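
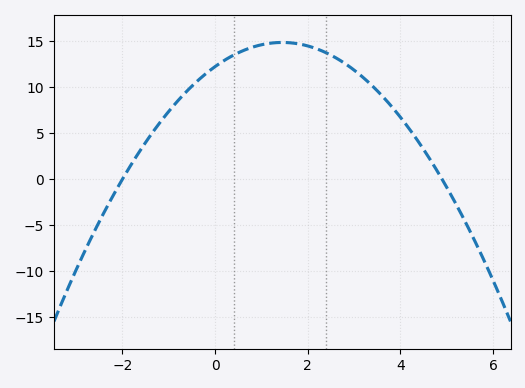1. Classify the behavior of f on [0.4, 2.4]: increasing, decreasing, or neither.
neither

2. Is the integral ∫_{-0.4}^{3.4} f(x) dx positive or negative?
positive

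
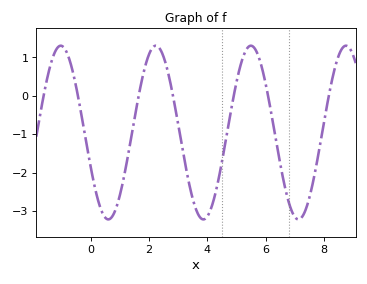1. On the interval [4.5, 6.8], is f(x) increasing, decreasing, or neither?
neither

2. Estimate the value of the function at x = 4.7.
-0.857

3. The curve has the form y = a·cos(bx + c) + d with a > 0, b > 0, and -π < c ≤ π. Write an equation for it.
y = 2.26cos(1.93x + 1.97) - 0.96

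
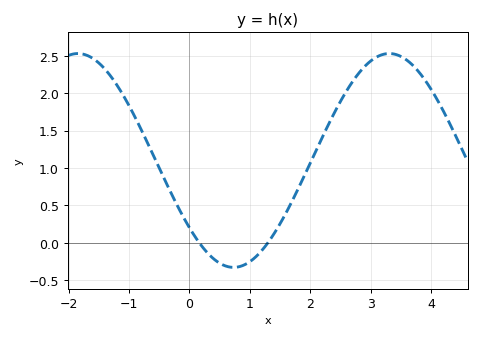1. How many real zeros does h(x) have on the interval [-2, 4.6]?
2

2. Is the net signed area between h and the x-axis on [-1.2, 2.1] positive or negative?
positive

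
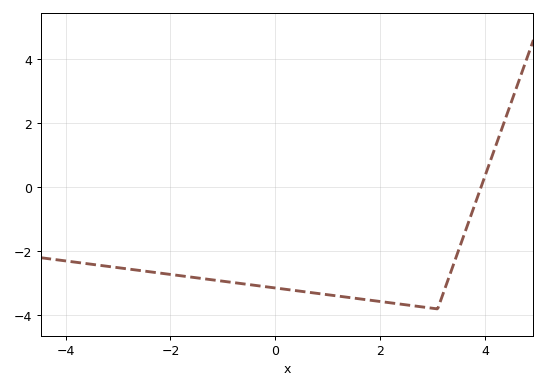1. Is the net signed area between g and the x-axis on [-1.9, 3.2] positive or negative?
negative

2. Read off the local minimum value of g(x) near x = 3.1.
-3.8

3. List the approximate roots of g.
4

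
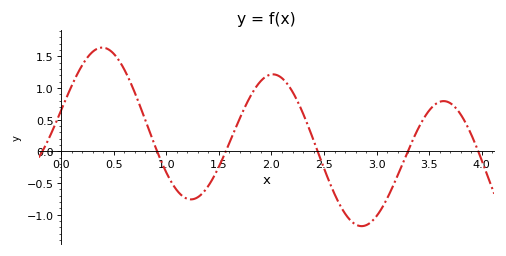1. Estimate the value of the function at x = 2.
1.21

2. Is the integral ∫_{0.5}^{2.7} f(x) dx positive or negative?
positive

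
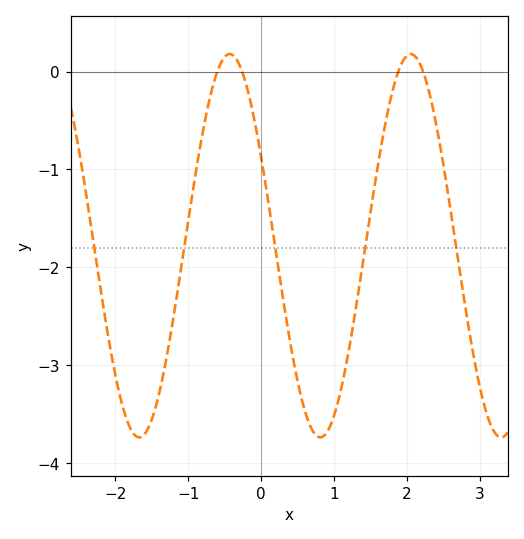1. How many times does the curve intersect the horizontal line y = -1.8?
5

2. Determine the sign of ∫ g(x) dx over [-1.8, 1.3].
negative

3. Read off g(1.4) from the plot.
-1.94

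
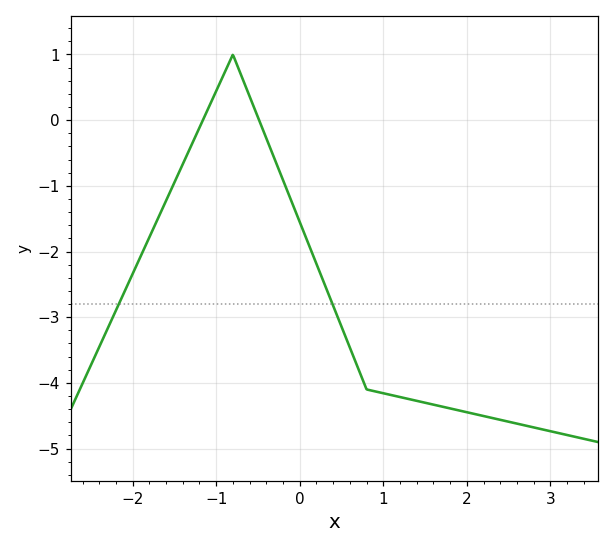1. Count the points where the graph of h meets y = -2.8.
2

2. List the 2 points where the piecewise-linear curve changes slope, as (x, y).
(-0.8, 1); (0.8, -4.1)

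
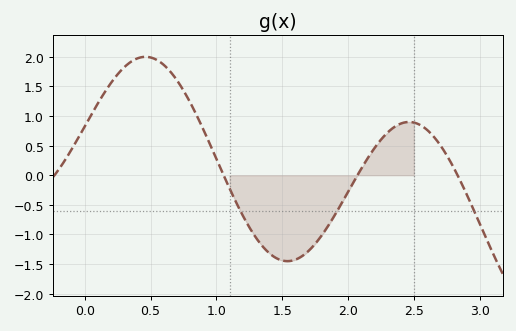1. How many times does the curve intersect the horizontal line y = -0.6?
3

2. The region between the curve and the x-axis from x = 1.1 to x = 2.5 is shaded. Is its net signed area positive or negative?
negative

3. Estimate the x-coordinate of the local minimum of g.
1.55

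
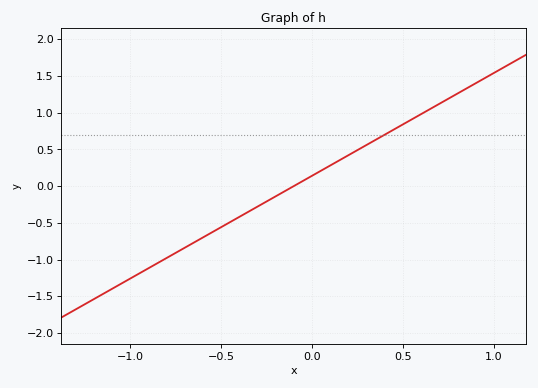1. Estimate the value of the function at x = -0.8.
-0.98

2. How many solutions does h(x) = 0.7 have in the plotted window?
1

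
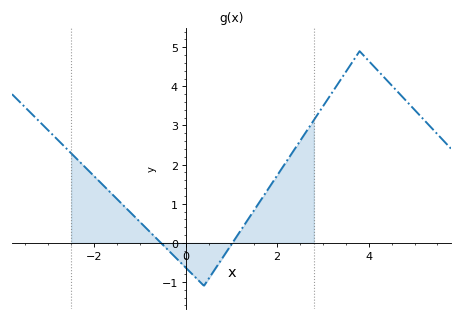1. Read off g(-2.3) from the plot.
2.06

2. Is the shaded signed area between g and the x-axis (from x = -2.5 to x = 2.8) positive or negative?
positive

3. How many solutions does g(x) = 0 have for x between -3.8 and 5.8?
2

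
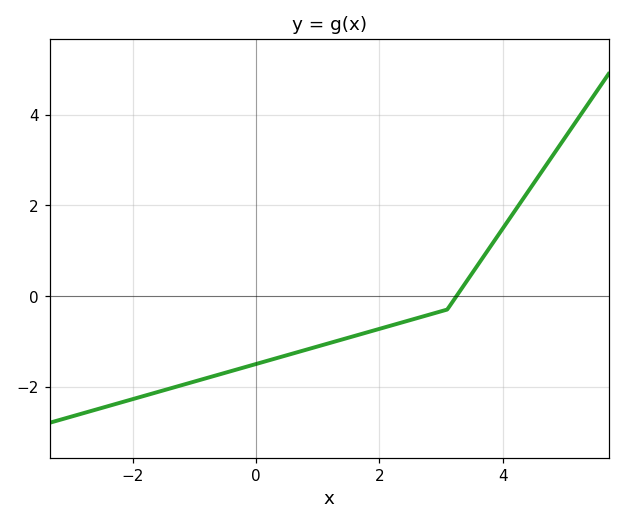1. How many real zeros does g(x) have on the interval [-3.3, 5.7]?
1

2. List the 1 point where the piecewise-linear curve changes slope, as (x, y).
(3.1, -0.3)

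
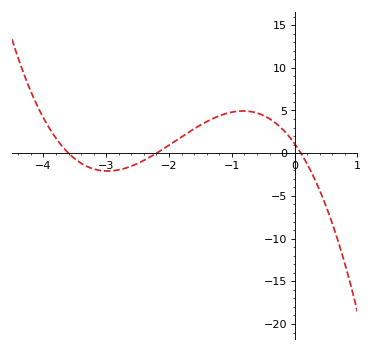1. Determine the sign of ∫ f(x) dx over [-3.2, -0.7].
positive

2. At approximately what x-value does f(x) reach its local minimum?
-3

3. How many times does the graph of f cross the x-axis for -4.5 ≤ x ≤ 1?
3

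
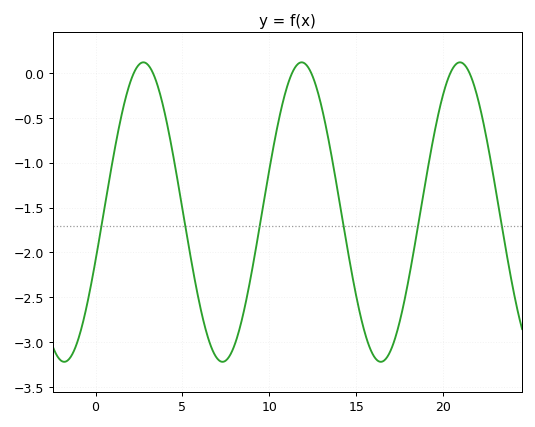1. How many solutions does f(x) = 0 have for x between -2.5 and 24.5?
6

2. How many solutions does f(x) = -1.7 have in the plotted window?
6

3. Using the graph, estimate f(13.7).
-1.05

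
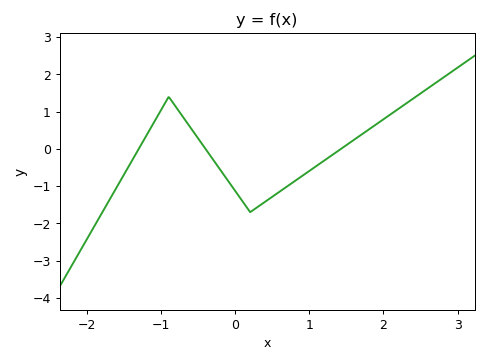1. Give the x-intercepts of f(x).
-1.3, -0.403, 1.43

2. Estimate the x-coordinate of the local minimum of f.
0.199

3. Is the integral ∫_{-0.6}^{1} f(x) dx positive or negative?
negative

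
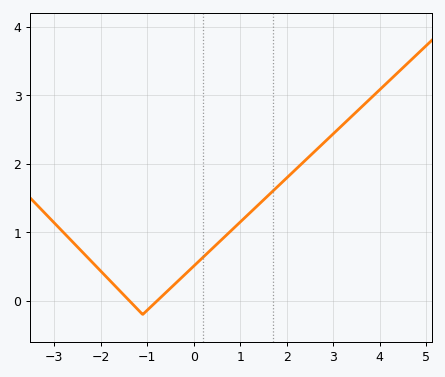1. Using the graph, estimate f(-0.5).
0.186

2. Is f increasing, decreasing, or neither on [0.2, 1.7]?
increasing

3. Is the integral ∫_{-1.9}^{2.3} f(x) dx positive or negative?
positive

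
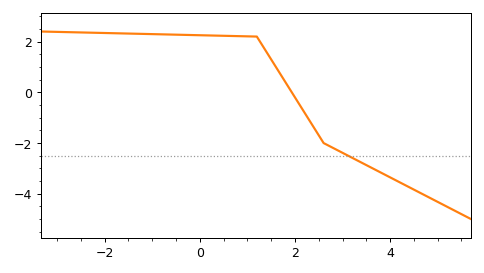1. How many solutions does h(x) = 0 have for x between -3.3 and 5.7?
1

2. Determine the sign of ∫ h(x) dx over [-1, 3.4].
positive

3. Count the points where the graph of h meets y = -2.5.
1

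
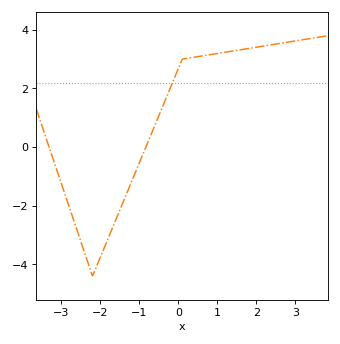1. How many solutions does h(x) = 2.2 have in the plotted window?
1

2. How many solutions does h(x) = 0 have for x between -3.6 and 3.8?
2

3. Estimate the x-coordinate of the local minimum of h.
-2.2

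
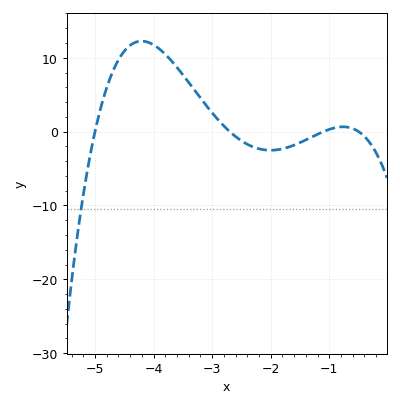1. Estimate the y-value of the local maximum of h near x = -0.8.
1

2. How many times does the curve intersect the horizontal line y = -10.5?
1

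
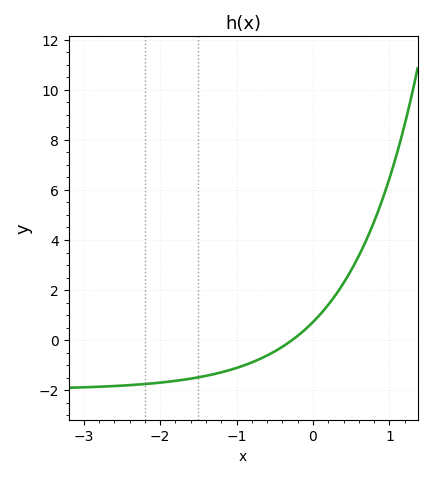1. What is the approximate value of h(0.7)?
4.02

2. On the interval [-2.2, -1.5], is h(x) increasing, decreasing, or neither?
increasing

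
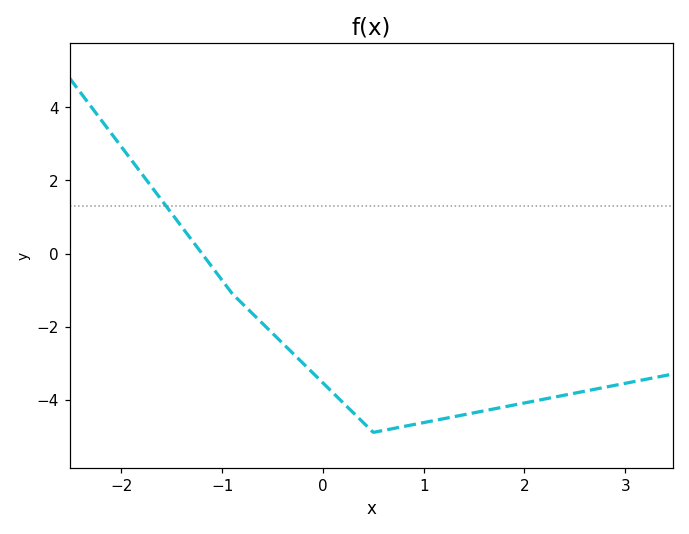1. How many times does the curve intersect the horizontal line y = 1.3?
1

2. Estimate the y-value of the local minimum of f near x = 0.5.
-4.8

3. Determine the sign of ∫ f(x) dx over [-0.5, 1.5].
negative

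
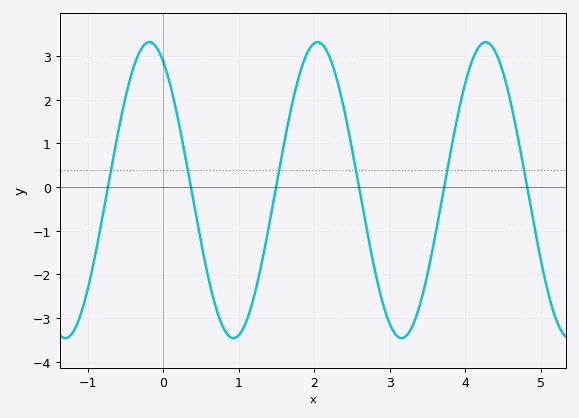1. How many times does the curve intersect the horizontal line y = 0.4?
6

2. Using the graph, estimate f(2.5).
0.882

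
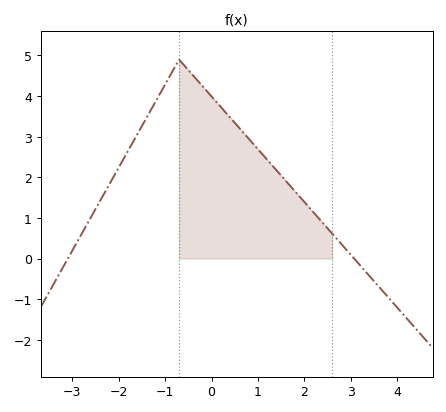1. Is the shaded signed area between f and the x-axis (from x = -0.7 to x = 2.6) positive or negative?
positive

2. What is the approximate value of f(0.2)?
3.73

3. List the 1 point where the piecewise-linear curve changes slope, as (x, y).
(-0.7, 4.9)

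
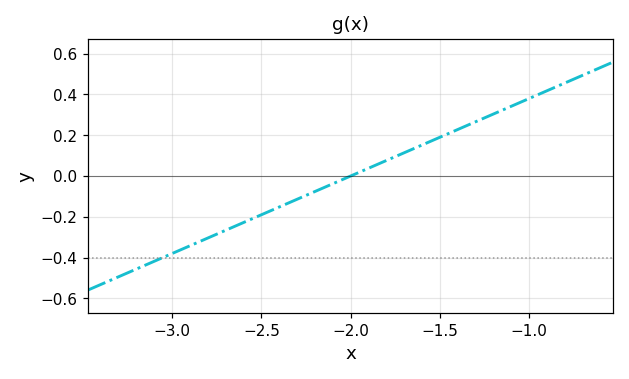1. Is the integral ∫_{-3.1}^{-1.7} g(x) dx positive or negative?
negative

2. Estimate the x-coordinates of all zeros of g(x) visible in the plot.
-2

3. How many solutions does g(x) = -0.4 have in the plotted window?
1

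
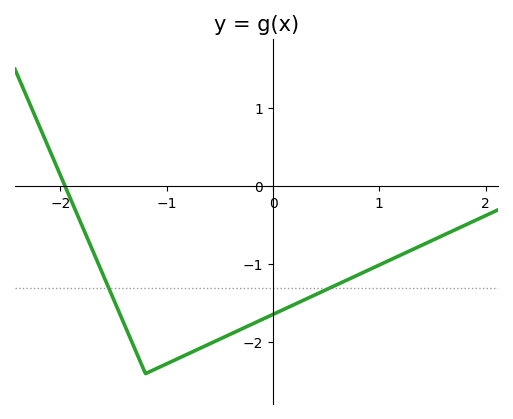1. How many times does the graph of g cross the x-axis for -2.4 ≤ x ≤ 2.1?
1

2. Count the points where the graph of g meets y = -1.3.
2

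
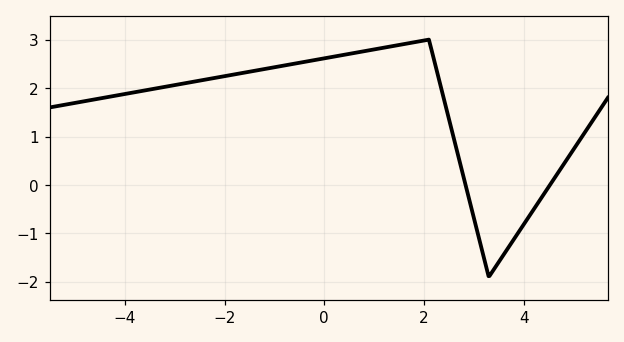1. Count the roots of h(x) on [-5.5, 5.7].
2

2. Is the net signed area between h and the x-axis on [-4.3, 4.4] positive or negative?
positive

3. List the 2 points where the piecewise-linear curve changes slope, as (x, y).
(2.1, 3); (3.3, -1.9)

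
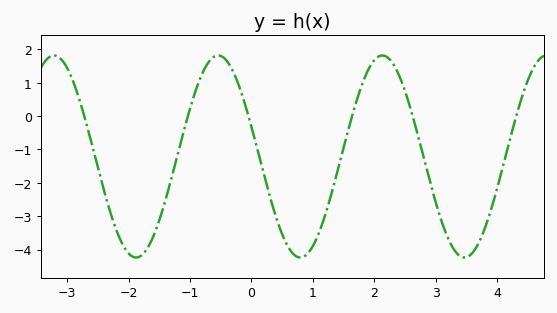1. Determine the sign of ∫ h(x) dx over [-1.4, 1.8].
negative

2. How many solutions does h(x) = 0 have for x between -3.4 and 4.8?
6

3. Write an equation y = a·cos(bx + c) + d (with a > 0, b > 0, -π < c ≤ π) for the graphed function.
y = 3.03cos(2.4x + 1.3) - 1.21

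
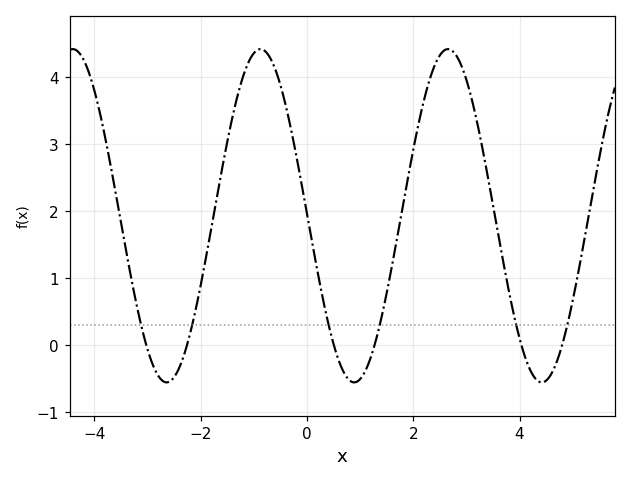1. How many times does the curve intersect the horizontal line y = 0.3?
6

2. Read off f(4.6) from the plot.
-0.4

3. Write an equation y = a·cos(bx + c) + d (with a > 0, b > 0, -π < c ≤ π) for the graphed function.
y = 2.49cos(1.8x + 1.6) + 1.93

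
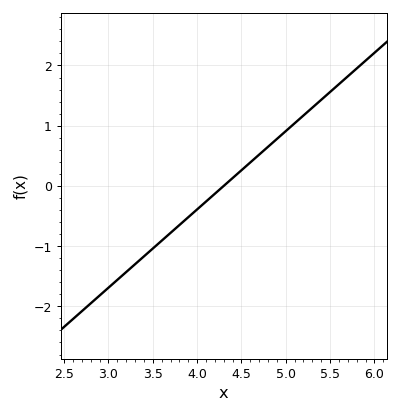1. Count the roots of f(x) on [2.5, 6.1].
1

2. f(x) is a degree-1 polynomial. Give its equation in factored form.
y = 1.3(x - 4.3)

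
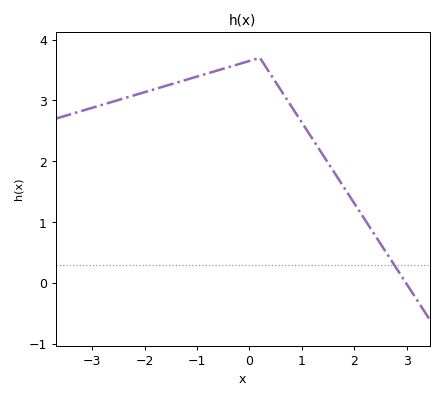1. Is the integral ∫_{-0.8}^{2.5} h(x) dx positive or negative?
positive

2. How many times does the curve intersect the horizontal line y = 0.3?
1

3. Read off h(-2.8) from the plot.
2.93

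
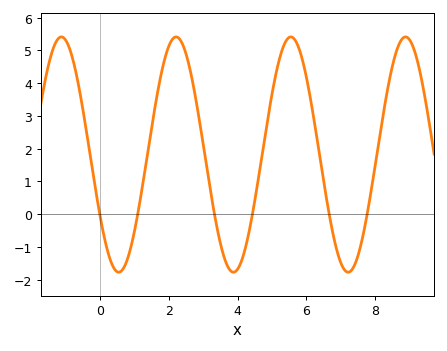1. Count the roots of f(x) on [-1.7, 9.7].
6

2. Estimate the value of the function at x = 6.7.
-0.208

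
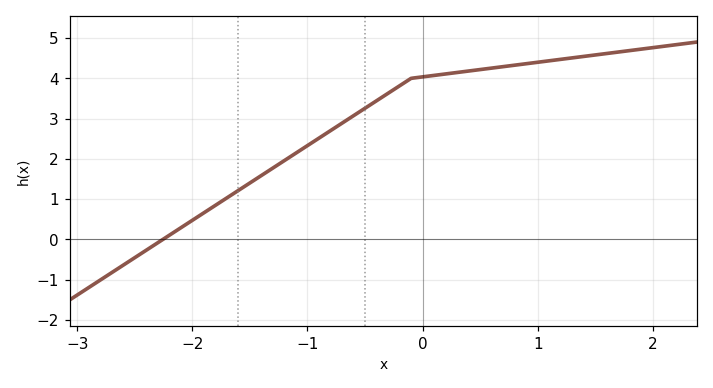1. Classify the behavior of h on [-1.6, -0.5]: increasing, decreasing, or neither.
increasing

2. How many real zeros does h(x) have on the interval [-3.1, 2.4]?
1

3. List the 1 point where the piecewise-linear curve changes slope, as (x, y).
(-0.1, 4)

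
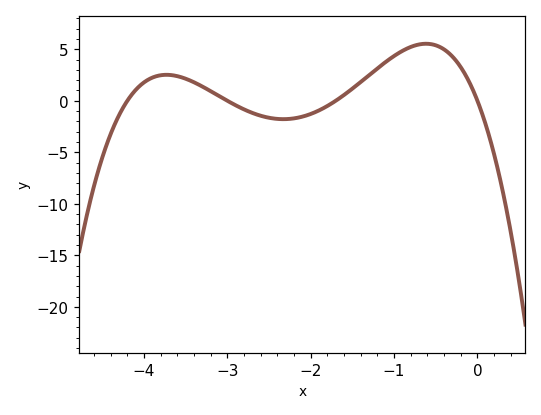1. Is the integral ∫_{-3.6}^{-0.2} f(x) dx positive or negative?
positive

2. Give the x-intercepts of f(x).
-4.2, -3, -1.7, 0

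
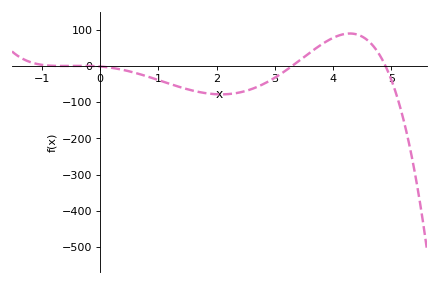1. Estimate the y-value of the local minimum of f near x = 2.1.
-78.7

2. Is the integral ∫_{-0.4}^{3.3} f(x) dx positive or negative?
negative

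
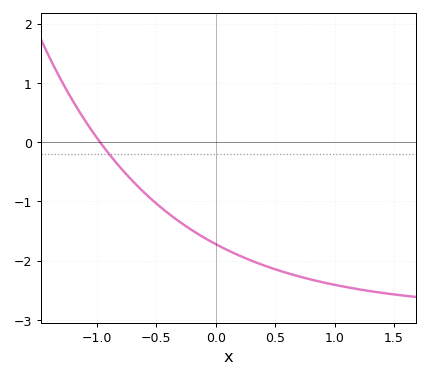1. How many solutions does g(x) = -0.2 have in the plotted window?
1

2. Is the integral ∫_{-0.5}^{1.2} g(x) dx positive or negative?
negative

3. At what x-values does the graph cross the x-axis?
-0.975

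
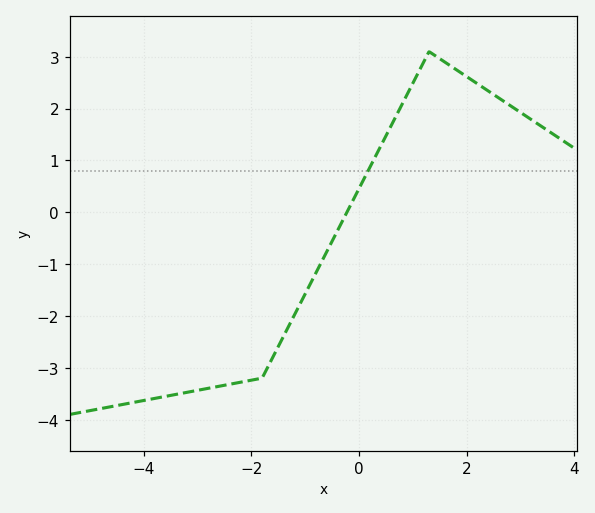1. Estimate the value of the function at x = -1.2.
-1.98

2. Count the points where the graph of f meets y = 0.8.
1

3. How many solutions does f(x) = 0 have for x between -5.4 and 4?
1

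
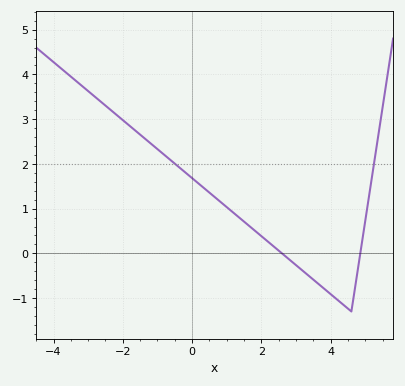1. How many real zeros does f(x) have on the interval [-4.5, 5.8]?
2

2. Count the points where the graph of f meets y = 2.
2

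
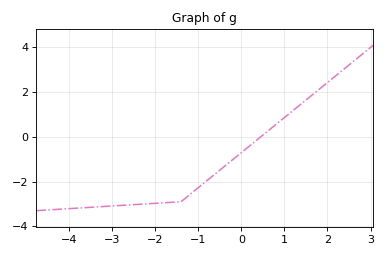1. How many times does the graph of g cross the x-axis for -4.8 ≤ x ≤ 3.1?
1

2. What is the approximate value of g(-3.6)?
-3.16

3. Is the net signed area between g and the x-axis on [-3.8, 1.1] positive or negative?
negative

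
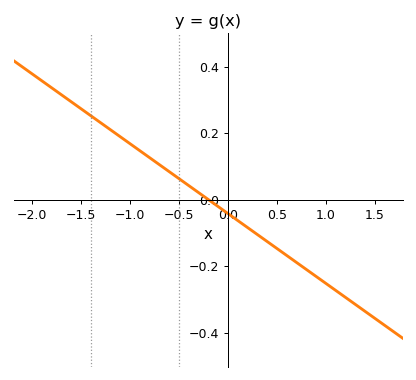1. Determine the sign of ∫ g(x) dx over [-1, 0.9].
negative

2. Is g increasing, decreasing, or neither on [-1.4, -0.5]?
decreasing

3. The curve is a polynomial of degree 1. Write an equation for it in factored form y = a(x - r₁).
y = -0.21(x + 0.2)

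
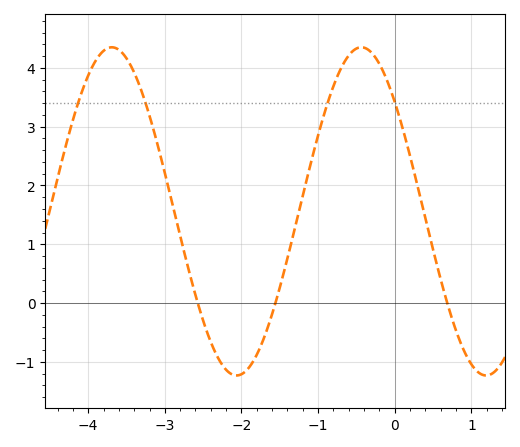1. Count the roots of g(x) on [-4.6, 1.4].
3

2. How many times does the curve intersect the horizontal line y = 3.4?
4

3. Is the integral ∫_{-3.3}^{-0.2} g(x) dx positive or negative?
positive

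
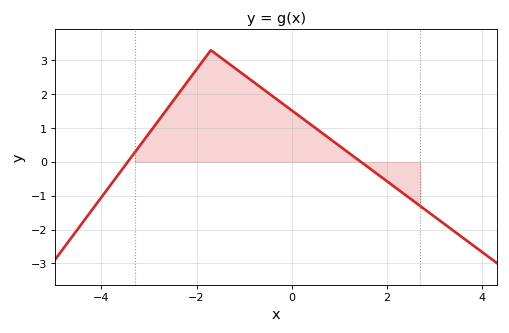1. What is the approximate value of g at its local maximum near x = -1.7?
3.3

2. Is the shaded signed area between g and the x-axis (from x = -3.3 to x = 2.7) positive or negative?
positive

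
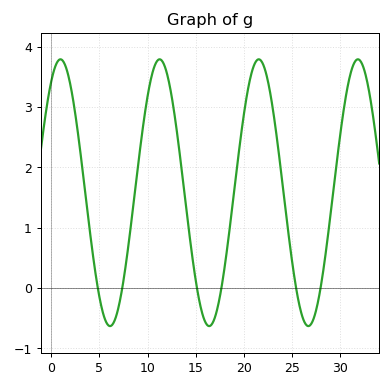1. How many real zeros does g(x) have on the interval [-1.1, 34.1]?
6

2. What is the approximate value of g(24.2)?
1.48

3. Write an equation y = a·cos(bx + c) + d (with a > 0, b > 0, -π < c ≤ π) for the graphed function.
y = 2.21cos(0.61x - 0.582) + 1.58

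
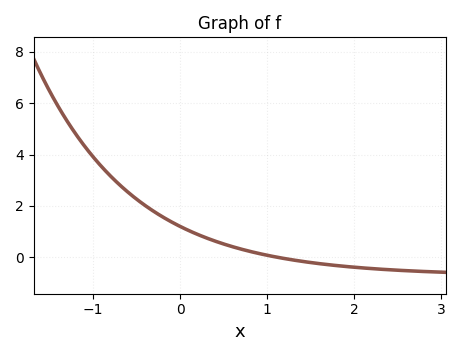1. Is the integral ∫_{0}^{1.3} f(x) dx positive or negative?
positive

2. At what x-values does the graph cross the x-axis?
1.11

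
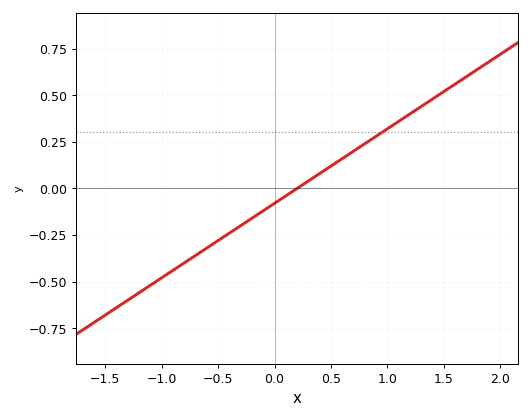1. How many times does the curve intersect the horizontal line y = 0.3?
1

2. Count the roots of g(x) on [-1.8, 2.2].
1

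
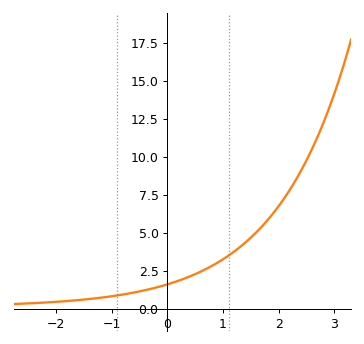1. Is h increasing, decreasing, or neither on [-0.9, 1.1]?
increasing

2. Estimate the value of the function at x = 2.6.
10.6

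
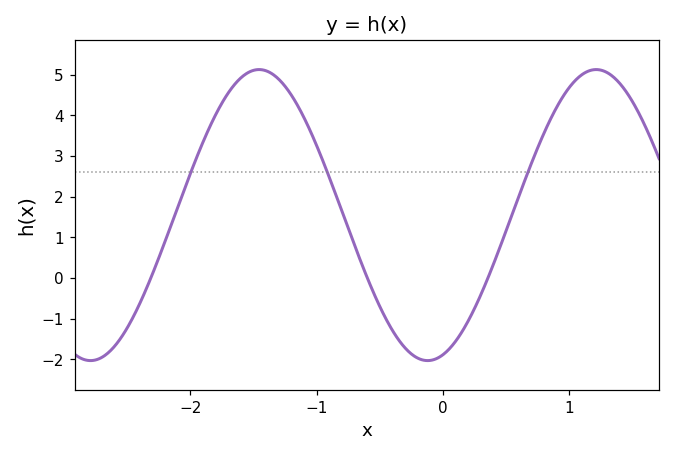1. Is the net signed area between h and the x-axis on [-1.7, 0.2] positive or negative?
positive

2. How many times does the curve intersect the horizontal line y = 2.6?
3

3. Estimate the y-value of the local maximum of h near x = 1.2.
5.13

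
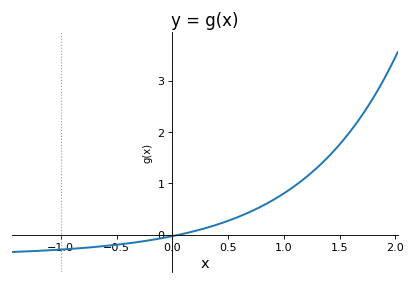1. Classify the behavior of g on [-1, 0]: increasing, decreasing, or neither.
increasing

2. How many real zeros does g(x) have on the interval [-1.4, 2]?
1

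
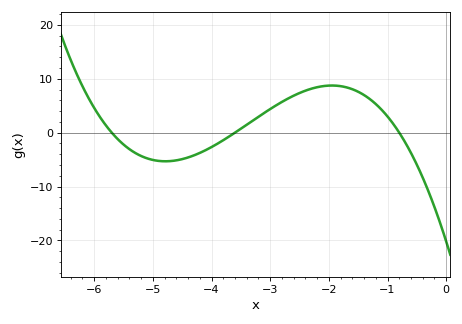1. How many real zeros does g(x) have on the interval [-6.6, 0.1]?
3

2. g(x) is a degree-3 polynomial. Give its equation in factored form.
y = -1.23(x + 5.7)(x + 3.6)(x + 0.8)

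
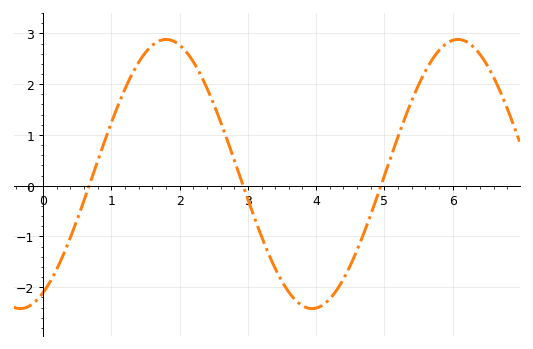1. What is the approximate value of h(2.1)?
2.63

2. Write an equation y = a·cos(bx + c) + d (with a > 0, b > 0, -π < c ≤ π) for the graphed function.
y = 2.65cos(1.47x - 2.65) + 0.23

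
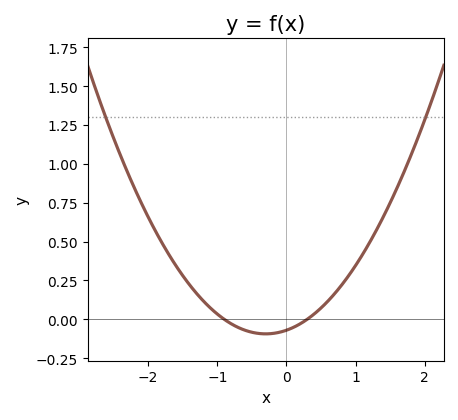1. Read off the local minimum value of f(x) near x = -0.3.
-0.1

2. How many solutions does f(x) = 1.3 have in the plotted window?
2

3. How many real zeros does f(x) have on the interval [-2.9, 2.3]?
2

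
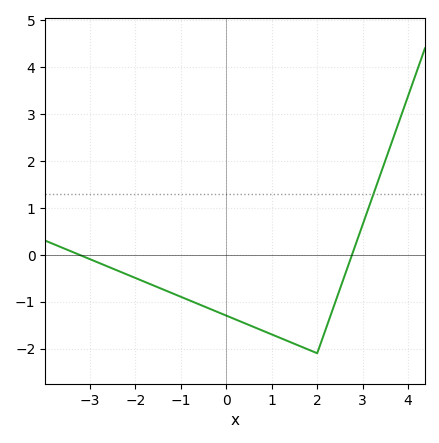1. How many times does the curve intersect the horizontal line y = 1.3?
1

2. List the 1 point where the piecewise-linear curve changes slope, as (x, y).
(2, -2.1)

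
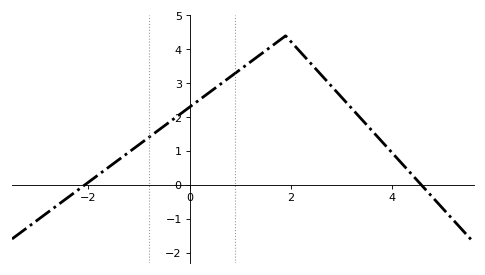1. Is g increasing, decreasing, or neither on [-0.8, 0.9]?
increasing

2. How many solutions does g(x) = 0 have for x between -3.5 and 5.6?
2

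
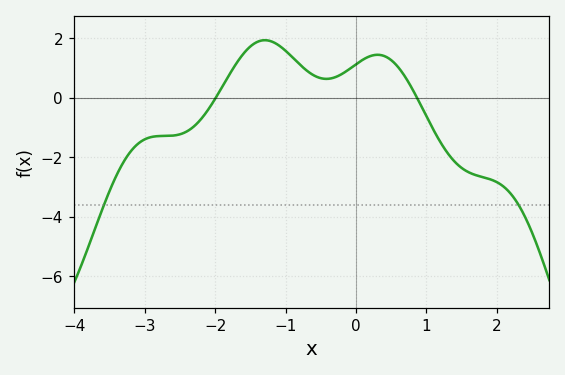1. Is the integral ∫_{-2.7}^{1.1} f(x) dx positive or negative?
positive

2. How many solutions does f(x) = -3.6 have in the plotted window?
2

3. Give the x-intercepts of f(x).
-1.99, 0.869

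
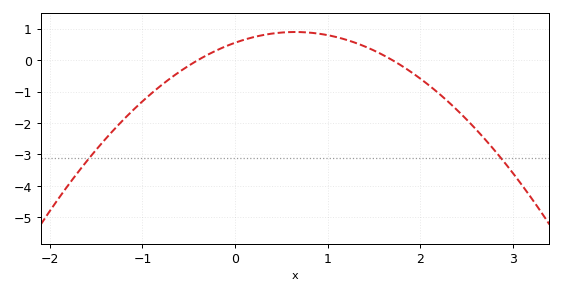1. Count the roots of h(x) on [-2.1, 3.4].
2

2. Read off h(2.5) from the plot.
-1.88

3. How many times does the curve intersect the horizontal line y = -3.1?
2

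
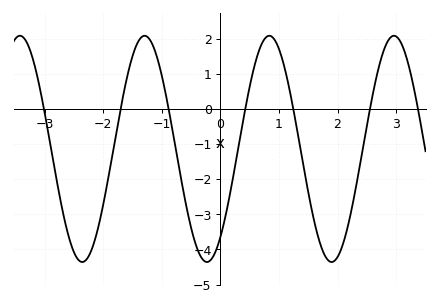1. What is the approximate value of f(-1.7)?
0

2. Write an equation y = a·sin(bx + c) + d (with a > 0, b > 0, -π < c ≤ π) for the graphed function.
y = 3.22sin(3x - 0.89) - 1.14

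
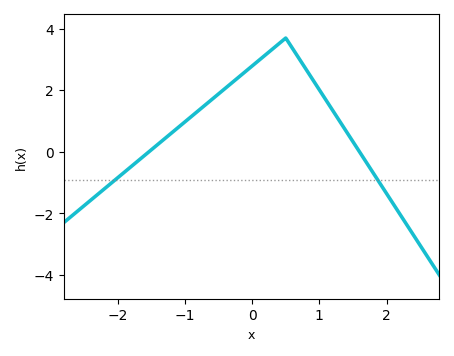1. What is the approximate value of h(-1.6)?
-0.11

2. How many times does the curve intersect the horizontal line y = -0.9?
2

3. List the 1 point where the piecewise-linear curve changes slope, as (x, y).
(0.5, 3.7)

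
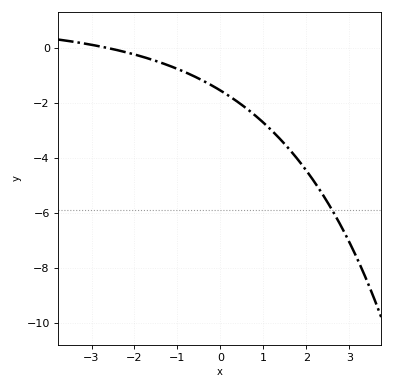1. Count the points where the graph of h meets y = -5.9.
1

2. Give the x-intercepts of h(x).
-2.6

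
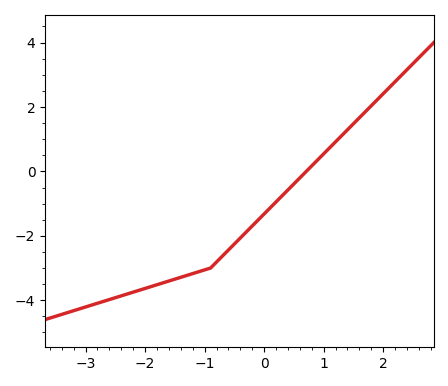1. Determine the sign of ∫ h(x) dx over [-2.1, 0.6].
negative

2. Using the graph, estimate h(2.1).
2.6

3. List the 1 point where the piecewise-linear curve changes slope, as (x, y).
(-0.9, -3)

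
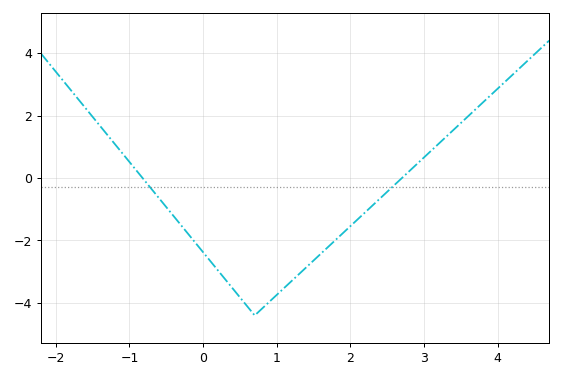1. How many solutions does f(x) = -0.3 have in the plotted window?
2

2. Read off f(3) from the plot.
0.663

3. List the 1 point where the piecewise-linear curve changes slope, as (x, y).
(0.7, -4.4)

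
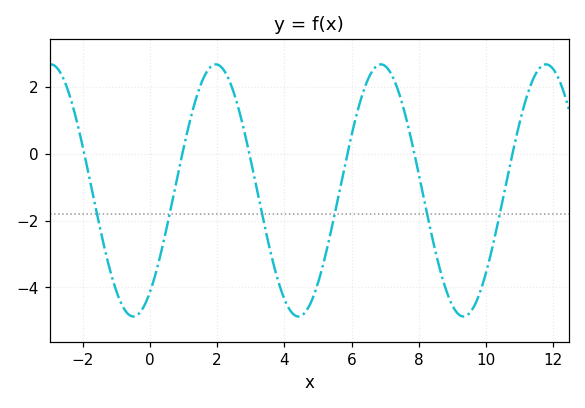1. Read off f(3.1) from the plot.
-0.6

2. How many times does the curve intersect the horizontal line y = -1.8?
6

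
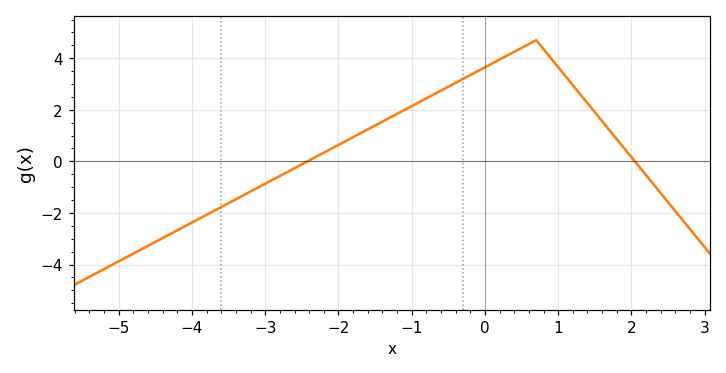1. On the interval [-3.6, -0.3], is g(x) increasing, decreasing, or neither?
increasing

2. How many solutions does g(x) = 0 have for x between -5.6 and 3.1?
2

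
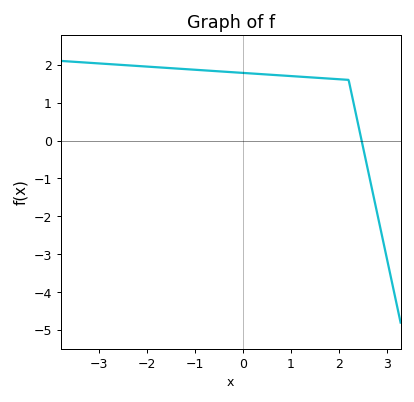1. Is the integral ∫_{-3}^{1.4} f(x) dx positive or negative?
positive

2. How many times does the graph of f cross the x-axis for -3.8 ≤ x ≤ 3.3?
1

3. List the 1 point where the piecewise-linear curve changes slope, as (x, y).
(2.2, 1.6)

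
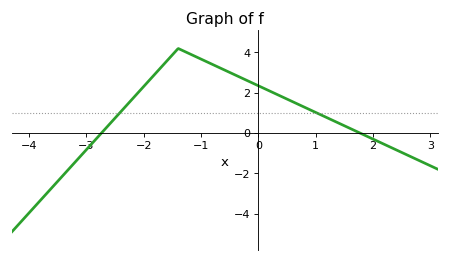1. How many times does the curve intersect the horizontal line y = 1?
2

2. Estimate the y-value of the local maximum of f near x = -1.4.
4.2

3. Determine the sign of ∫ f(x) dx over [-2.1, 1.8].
positive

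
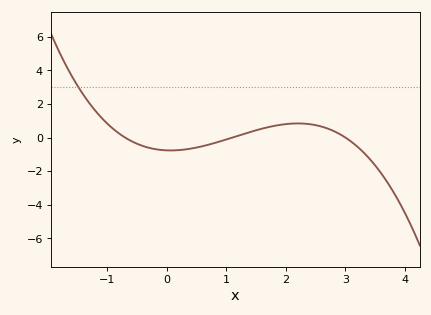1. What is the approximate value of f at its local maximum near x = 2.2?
0.8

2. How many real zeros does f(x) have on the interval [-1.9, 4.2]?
3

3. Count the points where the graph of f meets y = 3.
1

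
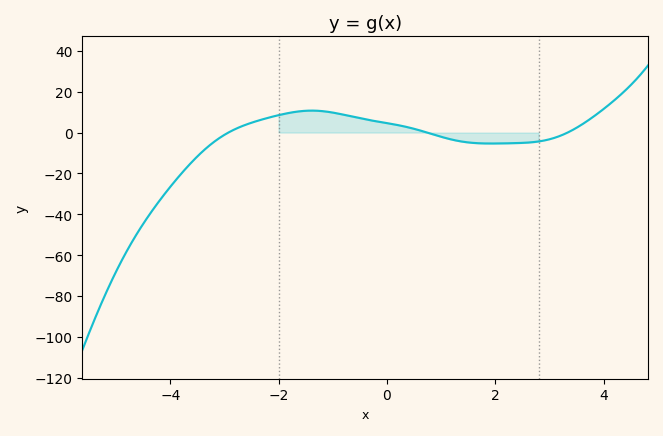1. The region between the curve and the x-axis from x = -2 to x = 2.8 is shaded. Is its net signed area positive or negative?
positive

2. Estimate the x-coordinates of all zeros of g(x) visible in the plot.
-3, 0.8, 3.4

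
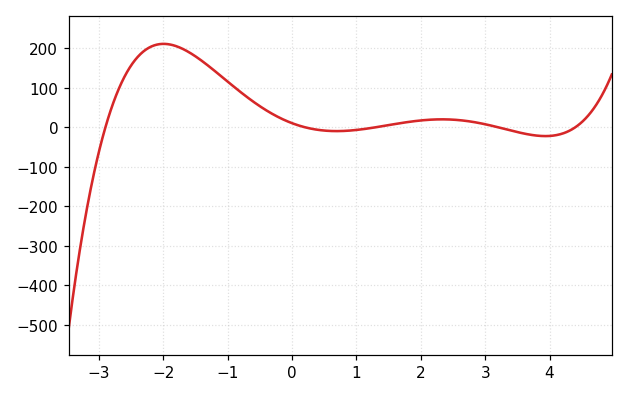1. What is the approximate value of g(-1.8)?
205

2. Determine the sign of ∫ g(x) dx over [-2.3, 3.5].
positive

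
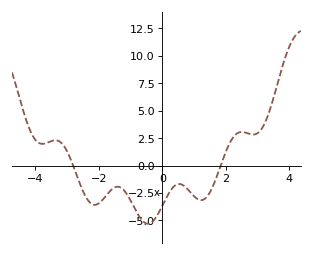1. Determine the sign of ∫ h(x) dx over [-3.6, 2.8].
negative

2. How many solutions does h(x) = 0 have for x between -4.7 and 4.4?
2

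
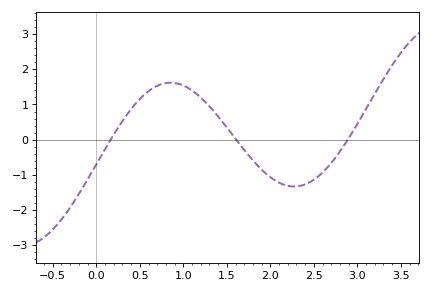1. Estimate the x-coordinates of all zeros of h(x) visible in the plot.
0.2, 1.6, 2.9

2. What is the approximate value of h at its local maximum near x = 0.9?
1.6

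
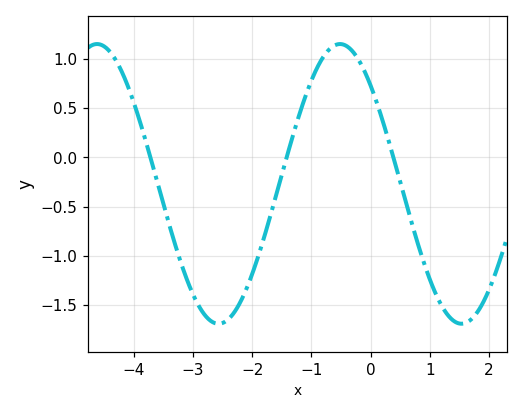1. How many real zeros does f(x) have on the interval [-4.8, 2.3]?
3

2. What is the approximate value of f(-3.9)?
0.366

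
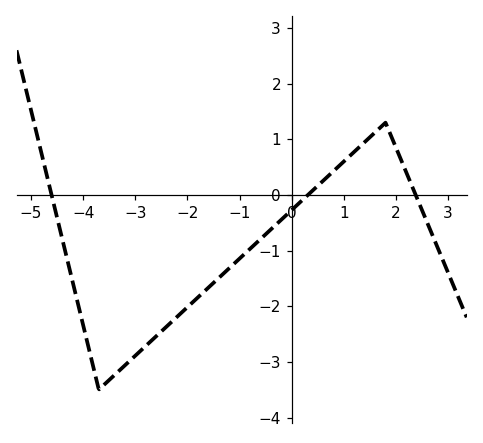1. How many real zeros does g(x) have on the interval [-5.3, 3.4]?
3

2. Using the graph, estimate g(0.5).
0.2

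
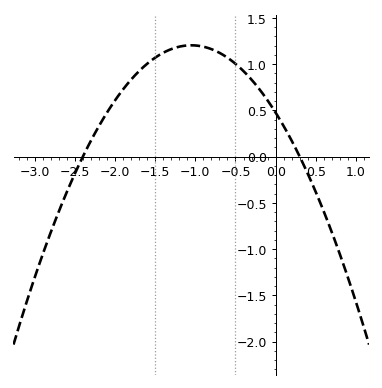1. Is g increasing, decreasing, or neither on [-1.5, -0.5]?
neither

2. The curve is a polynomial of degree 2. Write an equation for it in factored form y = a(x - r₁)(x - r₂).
y = -0.66(x + 2.4)(x - 0.3)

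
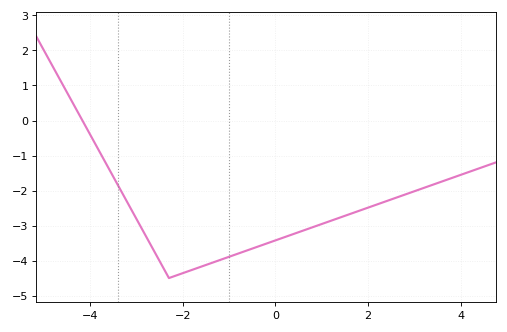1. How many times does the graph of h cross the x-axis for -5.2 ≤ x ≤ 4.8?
1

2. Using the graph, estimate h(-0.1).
-3.47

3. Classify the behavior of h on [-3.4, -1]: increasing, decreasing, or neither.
neither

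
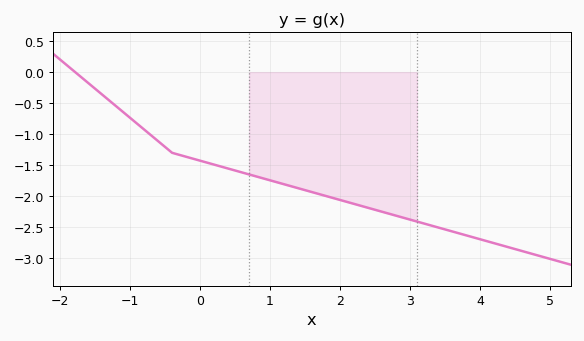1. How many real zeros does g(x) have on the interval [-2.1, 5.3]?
1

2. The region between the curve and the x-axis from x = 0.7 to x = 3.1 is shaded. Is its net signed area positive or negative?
negative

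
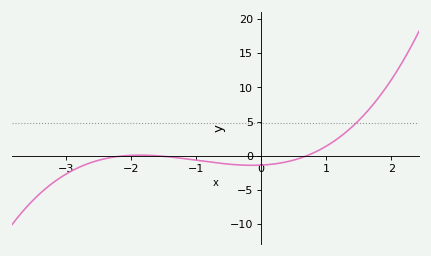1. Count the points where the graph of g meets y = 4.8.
1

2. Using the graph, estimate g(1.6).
6.18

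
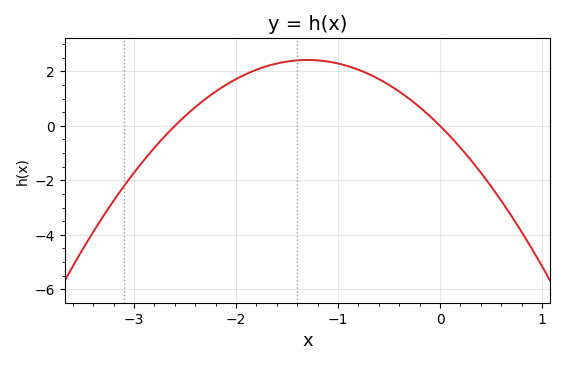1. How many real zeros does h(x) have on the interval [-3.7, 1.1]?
2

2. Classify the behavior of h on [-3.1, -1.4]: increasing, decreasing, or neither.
increasing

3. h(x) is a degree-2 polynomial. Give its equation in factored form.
y = -1.43(x + 2.6)(x - 0)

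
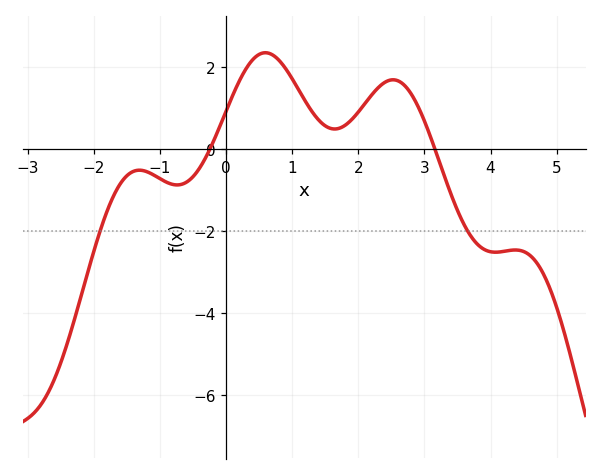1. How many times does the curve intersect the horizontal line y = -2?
2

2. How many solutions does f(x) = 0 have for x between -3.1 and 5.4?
2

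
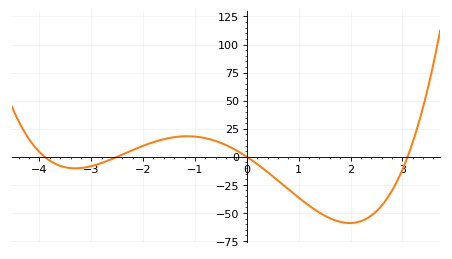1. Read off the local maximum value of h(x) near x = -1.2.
18.3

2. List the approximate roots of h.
-3.9, -2.5, 0, 3.1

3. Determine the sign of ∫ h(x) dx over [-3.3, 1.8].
negative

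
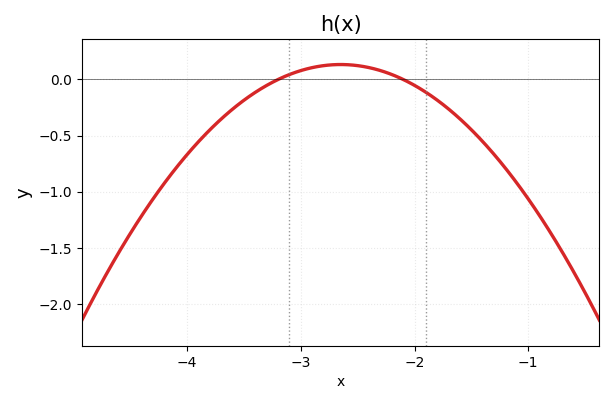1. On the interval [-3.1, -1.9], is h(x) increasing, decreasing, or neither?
neither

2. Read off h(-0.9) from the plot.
-1.2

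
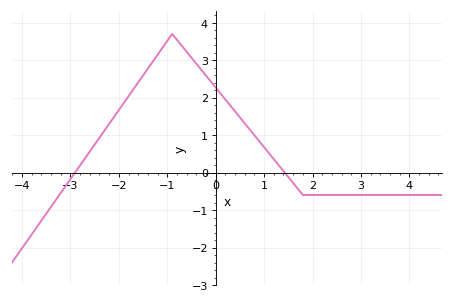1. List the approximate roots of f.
-2.91, 1.42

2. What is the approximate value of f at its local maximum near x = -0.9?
3.7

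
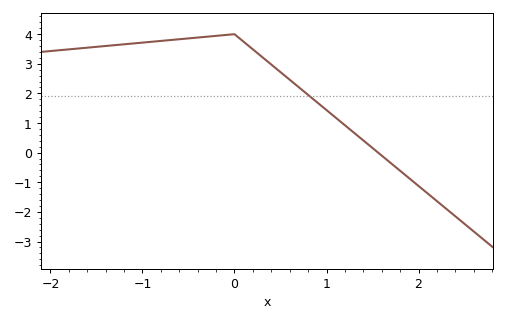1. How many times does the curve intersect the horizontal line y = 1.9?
1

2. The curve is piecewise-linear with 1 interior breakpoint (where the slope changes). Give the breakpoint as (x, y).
(0, 4)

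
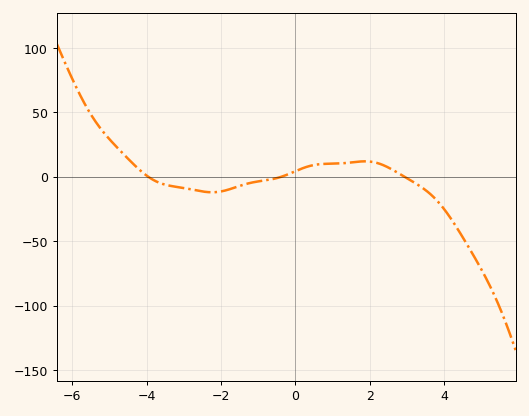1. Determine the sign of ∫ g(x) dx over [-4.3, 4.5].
negative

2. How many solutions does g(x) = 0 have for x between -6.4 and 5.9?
3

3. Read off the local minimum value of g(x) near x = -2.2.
-10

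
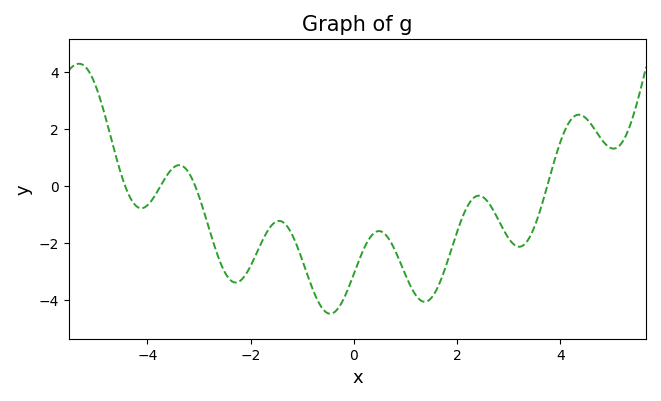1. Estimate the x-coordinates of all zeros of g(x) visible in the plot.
-4.4, -3.8, -3, 3.8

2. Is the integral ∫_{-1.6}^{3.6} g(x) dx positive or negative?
negative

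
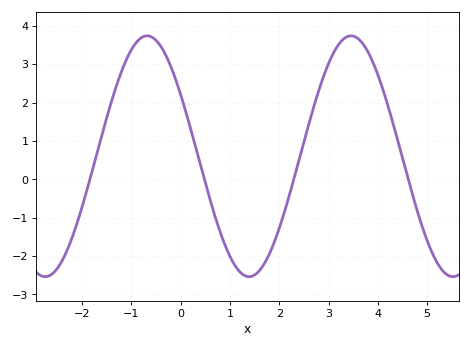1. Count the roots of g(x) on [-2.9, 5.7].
4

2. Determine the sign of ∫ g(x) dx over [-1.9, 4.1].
positive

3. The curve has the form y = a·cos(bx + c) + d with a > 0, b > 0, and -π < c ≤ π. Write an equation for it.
y = 3.14cos(1.5x + 1) + 0.6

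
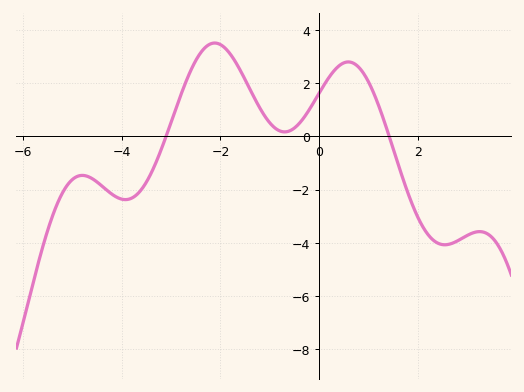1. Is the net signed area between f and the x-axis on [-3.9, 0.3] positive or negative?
positive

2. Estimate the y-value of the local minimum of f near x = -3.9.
-2.4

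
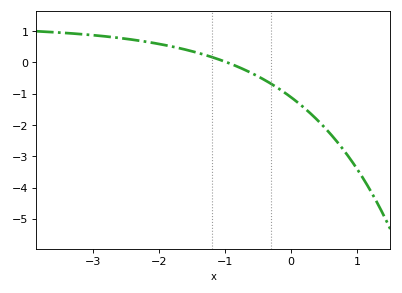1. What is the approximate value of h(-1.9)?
0.552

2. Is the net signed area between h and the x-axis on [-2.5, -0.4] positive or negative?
positive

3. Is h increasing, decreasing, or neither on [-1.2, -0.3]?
decreasing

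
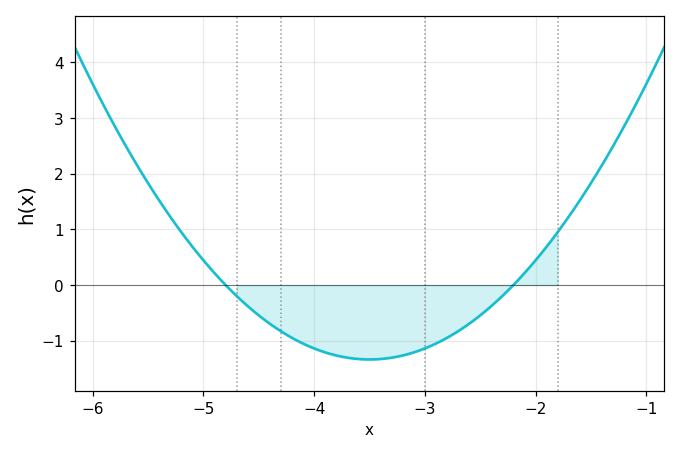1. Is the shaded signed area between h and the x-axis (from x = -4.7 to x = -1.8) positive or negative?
negative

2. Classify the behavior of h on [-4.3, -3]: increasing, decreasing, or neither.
neither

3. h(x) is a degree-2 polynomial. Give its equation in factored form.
y = 0.79(x + 4.8)(x + 2.2)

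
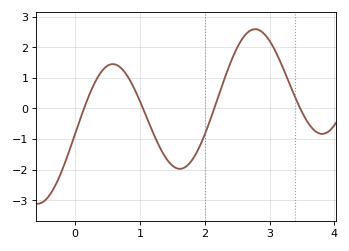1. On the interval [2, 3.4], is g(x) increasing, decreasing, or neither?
neither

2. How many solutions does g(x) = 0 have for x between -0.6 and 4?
4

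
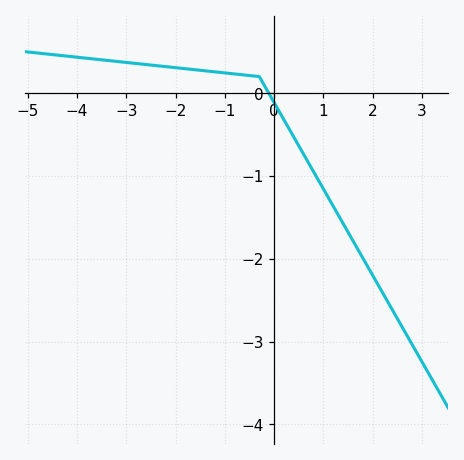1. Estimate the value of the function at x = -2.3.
0.3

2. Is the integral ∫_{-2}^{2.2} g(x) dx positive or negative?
negative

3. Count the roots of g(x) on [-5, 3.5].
1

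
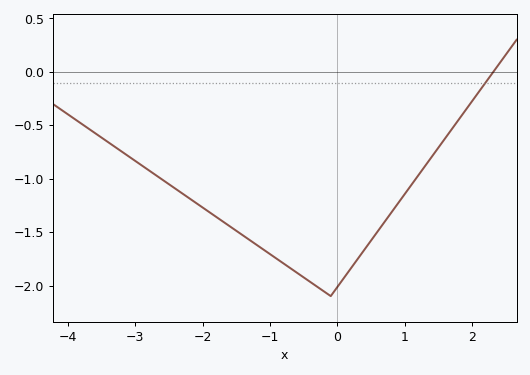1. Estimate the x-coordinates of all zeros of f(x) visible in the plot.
2.31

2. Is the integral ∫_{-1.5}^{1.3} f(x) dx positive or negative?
negative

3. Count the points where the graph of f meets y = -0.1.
1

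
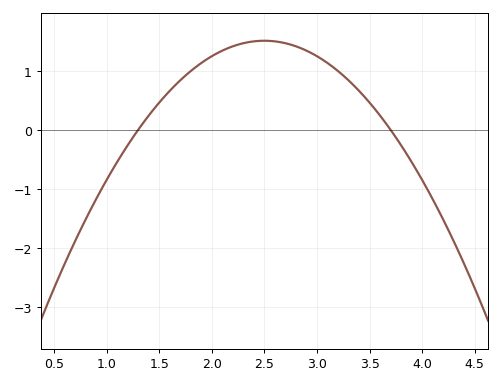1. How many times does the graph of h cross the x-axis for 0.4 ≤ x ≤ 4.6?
2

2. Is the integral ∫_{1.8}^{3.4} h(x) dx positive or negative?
positive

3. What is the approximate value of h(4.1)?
-1.18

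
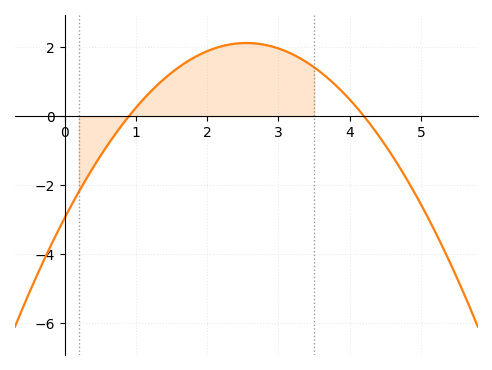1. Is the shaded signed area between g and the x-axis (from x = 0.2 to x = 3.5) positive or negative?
positive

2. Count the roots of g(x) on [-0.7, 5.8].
2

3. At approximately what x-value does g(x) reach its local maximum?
2.55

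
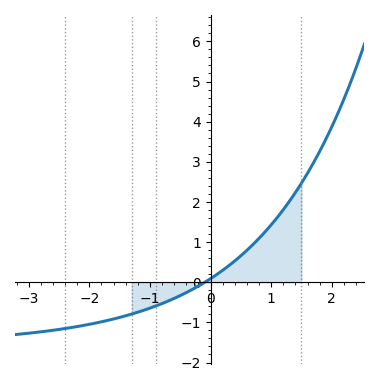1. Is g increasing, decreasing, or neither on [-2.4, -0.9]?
increasing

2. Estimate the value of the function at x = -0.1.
-0.005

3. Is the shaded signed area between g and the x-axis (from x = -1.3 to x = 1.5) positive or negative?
positive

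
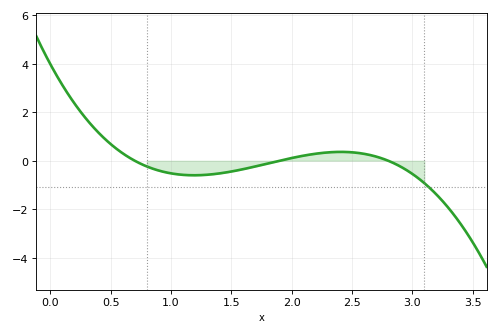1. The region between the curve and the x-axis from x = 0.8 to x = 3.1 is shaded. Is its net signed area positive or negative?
negative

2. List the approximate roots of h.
0.7, 1.9, 2.8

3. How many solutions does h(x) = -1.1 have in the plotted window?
1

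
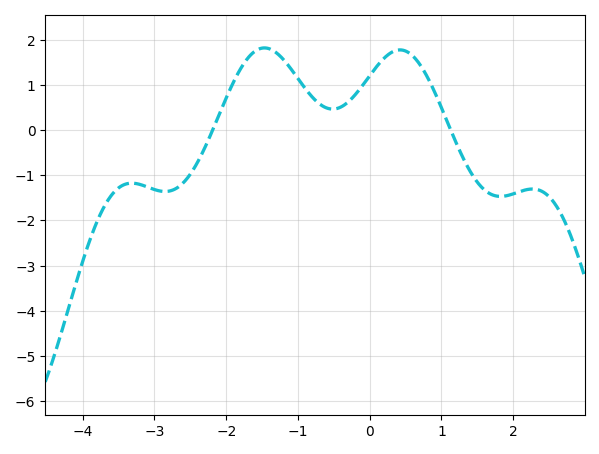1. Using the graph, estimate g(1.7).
-1.42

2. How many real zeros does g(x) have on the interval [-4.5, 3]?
2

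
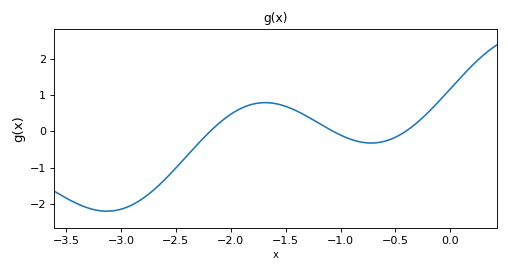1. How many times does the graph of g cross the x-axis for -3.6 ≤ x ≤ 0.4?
3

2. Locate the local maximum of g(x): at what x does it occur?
-1.7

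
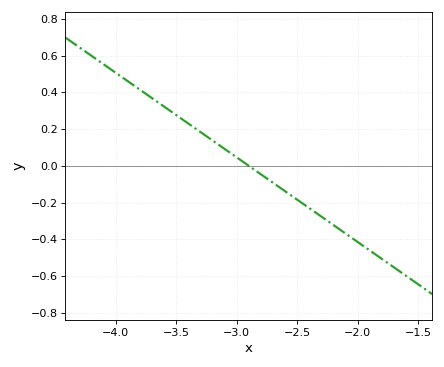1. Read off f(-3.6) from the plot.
0.32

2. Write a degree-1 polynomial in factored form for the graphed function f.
y = -0.46(x + 2.9)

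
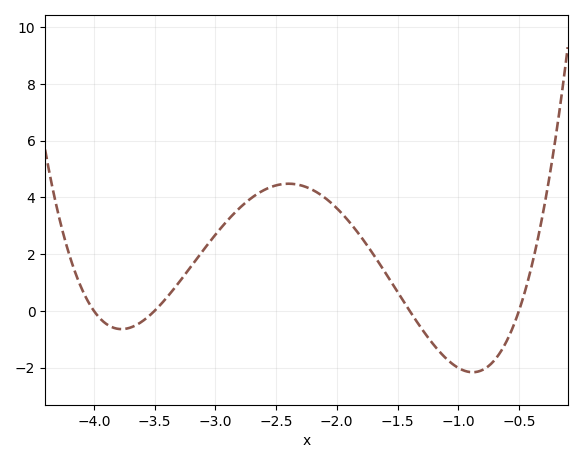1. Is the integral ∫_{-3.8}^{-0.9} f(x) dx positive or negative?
positive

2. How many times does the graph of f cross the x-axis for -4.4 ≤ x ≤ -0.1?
4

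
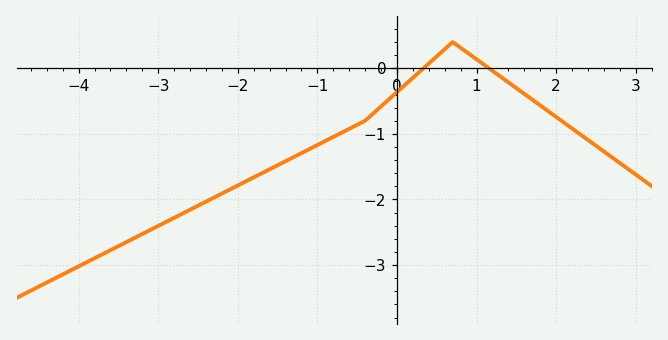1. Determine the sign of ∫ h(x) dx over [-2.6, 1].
negative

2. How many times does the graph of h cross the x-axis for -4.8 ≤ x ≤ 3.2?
2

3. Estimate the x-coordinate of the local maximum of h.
0.8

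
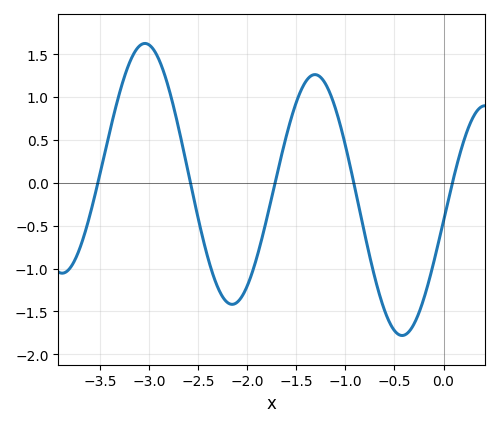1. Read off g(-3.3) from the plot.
1.04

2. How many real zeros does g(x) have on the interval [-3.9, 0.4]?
5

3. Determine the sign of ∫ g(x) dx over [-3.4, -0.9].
positive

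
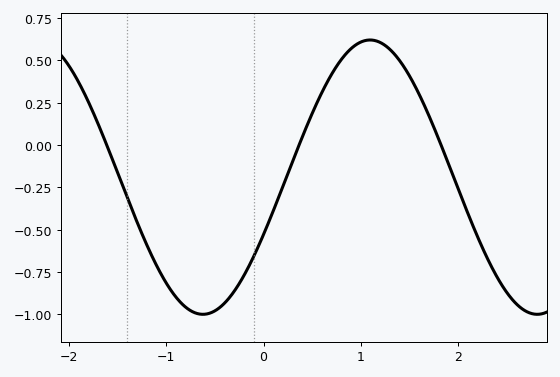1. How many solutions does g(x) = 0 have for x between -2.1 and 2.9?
3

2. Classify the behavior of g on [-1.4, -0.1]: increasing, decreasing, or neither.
neither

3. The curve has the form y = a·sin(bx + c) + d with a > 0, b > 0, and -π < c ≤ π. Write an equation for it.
y = 0.81sin(1.8x - 0.43) - 0.19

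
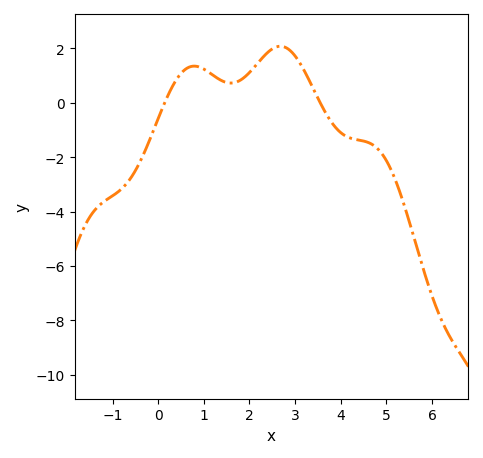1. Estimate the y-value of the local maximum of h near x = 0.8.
1.35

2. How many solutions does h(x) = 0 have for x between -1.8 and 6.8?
2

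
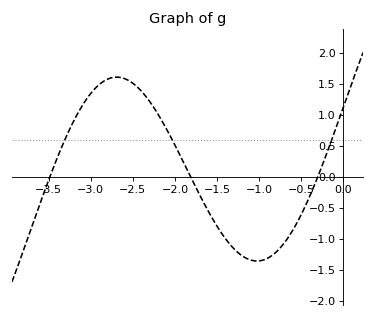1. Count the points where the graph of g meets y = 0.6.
3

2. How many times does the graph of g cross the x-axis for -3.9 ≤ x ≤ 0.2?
3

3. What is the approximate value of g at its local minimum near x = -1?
-1.35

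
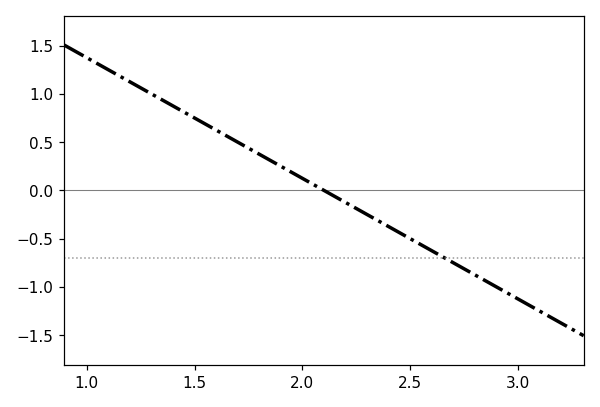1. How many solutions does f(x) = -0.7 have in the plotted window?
1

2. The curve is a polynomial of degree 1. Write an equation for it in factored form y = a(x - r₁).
y = -1.25(x - 2.1)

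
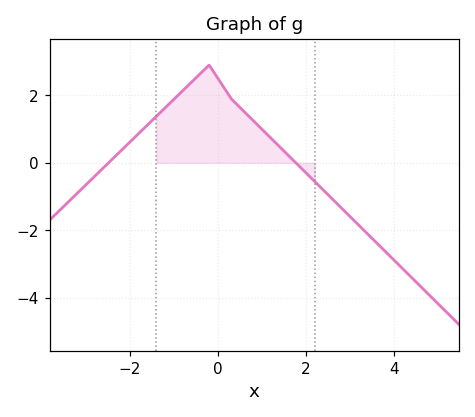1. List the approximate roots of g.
-2.4, 1.8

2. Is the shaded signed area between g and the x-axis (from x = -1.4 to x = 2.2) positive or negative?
positive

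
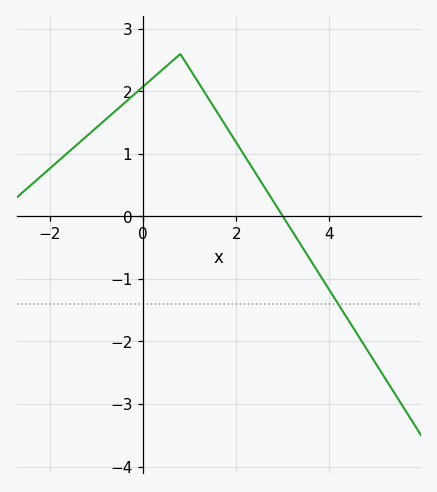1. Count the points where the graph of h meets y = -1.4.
1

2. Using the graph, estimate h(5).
-2.36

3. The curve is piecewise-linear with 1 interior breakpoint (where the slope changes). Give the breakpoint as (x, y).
(0.8, 2.6)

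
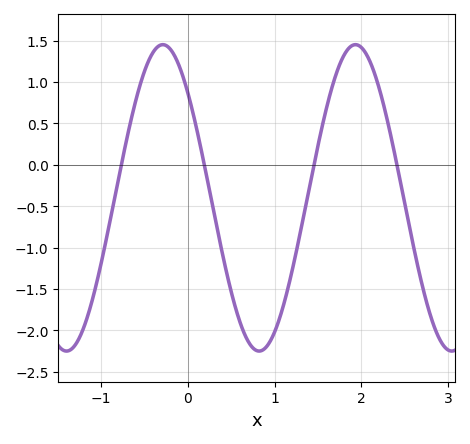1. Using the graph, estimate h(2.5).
-0.474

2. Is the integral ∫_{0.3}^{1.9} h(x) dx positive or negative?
negative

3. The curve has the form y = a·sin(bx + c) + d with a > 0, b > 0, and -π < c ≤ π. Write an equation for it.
y = 1.85sin(2.83x + 2.39) - 0.4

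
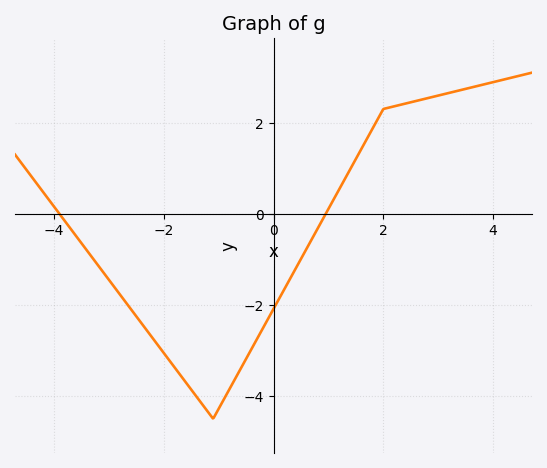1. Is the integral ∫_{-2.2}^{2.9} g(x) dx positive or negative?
negative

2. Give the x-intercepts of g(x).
-3.9, 0.951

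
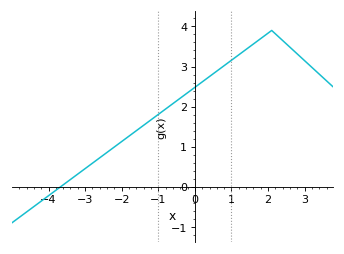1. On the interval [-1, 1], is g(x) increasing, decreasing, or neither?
increasing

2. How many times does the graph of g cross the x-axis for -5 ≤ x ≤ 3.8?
1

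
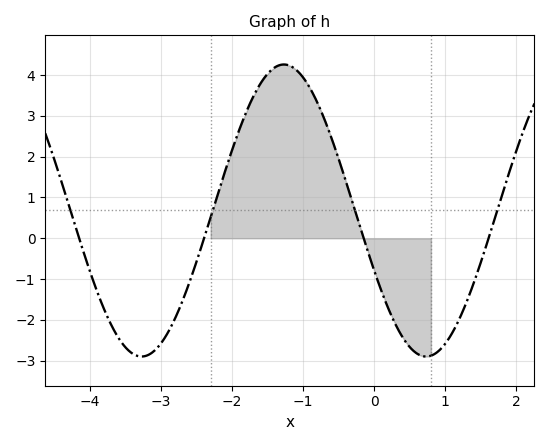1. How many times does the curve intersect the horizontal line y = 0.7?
4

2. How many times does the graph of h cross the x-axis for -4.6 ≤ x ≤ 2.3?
4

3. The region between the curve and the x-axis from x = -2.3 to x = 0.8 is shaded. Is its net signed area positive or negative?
positive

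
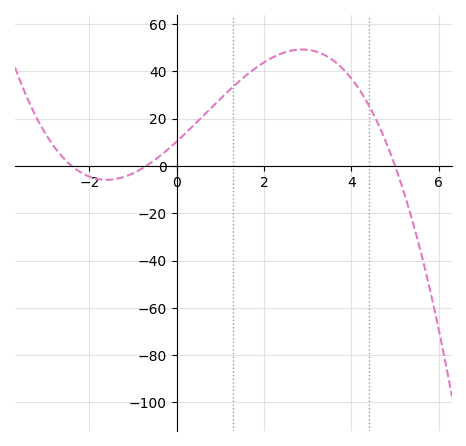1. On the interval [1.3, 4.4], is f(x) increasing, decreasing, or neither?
neither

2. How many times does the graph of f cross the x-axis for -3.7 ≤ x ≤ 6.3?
3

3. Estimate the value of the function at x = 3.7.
42.9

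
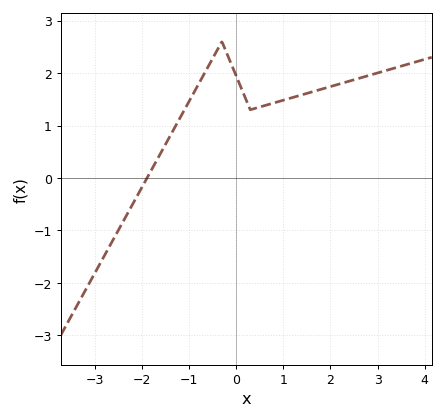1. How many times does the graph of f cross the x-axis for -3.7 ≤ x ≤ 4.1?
1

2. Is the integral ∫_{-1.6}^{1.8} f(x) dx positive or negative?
positive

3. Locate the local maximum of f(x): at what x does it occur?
-0.4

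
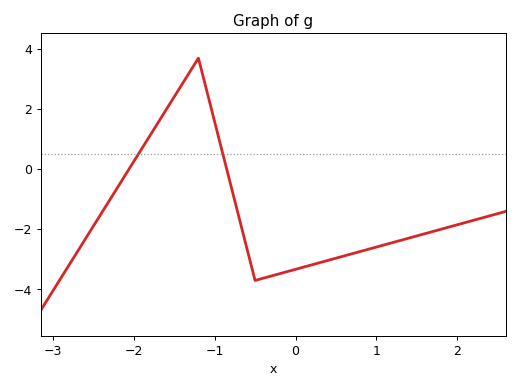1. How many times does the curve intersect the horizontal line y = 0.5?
2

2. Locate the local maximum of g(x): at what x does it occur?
-1.2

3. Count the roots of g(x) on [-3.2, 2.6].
2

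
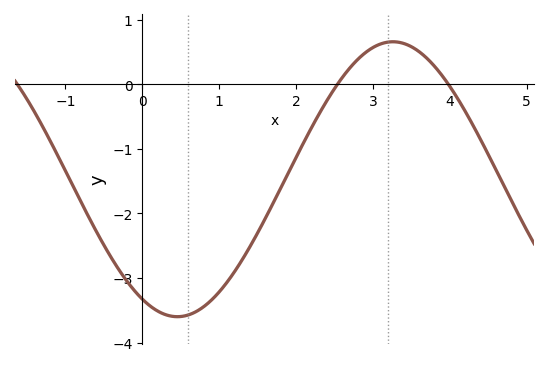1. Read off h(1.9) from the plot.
-1.4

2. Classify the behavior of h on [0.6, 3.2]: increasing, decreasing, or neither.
increasing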